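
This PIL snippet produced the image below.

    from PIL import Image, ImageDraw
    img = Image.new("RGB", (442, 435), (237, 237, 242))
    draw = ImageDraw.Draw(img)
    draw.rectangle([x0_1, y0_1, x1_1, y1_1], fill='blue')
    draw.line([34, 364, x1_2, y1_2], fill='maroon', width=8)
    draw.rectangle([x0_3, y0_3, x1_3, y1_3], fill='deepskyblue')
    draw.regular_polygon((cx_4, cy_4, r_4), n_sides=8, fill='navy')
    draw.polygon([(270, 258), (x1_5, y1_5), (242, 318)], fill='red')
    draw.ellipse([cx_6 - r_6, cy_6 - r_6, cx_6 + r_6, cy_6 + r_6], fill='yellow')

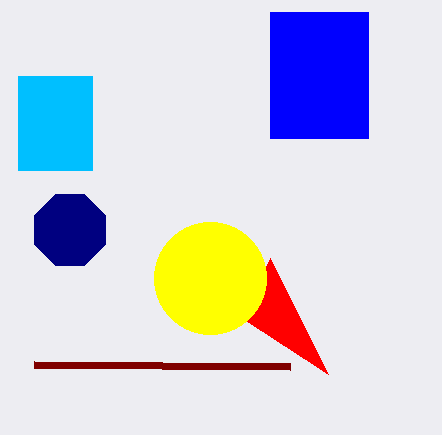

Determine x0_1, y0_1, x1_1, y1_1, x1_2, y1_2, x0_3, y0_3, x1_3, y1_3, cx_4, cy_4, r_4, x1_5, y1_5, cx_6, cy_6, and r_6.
x0_1 = 270, y0_1 = 12, x1_1 = 368, y1_1 = 138, x1_2 = 290, y1_2 = 366, x0_3 = 18, y0_3 = 76, x1_3 = 92, y1_3 = 170, cx_4 = 70, cy_4 = 230, r_4 = 38, x1_5 = 328, y1_5 = 374, cx_6 = 210, cy_6 = 278, r_6 = 56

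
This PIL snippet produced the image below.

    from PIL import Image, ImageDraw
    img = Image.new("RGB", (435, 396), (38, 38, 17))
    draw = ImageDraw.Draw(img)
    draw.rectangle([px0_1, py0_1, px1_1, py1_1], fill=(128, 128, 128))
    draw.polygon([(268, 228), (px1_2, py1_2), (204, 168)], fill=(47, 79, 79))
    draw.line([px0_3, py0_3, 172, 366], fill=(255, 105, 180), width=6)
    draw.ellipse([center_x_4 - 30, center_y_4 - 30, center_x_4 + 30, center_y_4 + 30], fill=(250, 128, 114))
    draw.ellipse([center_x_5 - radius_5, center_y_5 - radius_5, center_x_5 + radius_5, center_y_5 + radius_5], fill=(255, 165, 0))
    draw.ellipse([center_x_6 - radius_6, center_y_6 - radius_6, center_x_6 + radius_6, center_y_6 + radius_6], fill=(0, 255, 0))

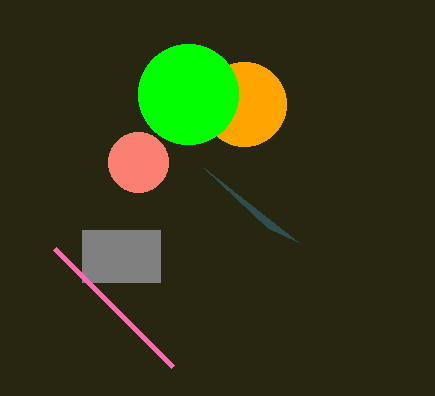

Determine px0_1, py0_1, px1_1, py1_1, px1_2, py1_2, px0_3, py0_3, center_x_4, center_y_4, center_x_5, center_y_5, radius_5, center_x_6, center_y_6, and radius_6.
px0_1 = 82; py0_1 = 230; px1_1 = 160; py1_1 = 282; px1_2 = 298; py1_2 = 242; px0_3 = 54; py0_3 = 248; center_x_4 = 138; center_y_4 = 162; center_x_5 = 244; center_y_5 = 104; radius_5 = 42; center_x_6 = 188; center_y_6 = 94; radius_6 = 50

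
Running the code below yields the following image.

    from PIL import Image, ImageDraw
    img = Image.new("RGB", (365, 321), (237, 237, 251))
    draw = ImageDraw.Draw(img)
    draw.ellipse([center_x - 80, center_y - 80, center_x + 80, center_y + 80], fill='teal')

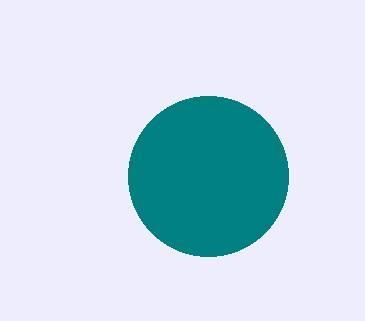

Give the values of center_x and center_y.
center_x = 208; center_y = 176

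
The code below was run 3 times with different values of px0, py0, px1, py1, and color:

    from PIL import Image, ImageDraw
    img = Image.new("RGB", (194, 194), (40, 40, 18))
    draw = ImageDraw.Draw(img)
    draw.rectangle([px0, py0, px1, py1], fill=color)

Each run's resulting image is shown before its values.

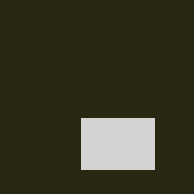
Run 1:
px0 = 81
py0 = 118
px1 = 154
py1 = 169
color = 'lightgray'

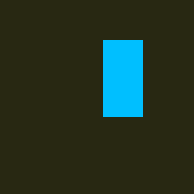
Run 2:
px0 = 103, py0 = 40, px1 = 142, py1 = 116, color = 'deepskyblue'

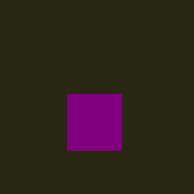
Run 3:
px0 = 67
py0 = 94
px1 = 121
py1 = 150
color = 'purple'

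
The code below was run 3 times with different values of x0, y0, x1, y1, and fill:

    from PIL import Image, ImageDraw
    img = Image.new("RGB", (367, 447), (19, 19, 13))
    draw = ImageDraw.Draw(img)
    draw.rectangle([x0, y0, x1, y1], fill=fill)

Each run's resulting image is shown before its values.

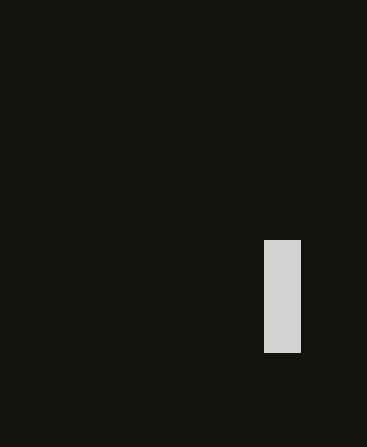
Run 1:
x0 = 264; y0 = 240; x1 = 300; y1 = 352; fill = 'lightgray'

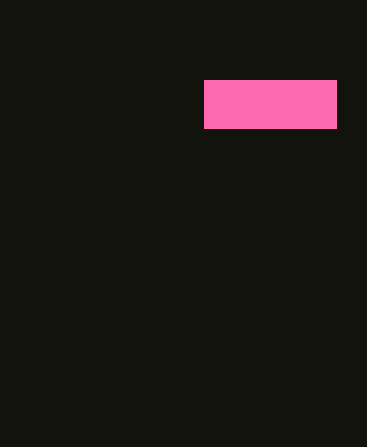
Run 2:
x0 = 204
y0 = 80
x1 = 336
y1 = 128
fill = 'hotpink'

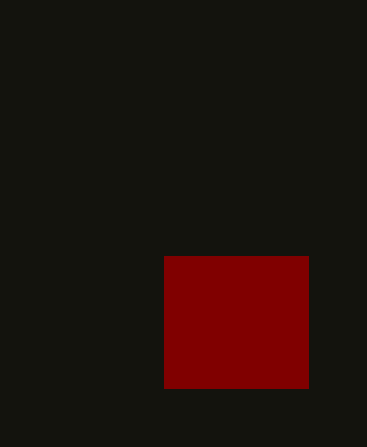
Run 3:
x0 = 164, y0 = 256, x1 = 308, y1 = 388, fill = 'maroon'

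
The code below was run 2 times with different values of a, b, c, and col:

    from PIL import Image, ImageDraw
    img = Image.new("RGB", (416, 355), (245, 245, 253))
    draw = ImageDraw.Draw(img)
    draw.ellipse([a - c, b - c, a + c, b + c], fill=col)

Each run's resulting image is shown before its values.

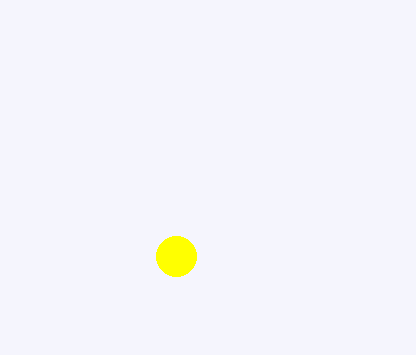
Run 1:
a = 176; b = 256; c = 20; col = 'yellow'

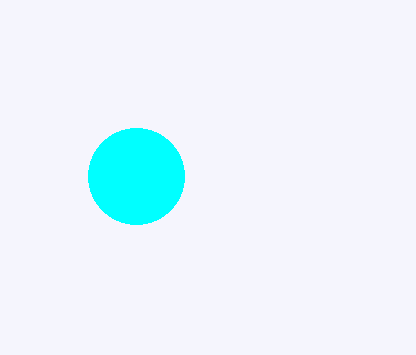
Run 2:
a = 136
b = 176
c = 48
col = 'cyan'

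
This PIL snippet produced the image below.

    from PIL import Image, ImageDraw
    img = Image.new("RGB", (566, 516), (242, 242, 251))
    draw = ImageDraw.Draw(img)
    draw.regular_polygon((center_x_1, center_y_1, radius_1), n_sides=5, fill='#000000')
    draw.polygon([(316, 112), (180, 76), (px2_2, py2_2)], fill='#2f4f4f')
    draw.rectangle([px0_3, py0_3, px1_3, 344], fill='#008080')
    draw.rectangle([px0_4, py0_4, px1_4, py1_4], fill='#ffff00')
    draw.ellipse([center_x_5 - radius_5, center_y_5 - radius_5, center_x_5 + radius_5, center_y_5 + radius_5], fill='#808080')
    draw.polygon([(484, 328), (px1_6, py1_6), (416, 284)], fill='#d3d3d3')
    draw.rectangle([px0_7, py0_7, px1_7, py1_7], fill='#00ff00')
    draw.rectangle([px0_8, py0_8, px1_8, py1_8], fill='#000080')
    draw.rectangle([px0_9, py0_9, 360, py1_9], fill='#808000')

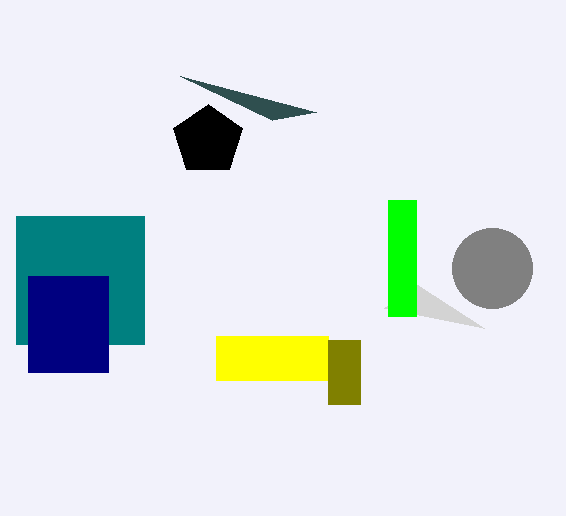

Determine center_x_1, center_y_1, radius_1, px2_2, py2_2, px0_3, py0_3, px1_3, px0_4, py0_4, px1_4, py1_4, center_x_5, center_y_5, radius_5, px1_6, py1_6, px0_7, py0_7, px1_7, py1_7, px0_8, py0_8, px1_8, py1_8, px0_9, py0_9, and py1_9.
center_x_1 = 208, center_y_1 = 140, radius_1 = 36, px2_2 = 272, py2_2 = 120, px0_3 = 16, py0_3 = 216, px1_3 = 144, px0_4 = 216, py0_4 = 336, px1_4 = 328, py1_4 = 380, center_x_5 = 492, center_y_5 = 268, radius_5 = 40, px1_6 = 384, py1_6 = 308, px0_7 = 388, py0_7 = 200, px1_7 = 416, py1_7 = 316, px0_8 = 28, py0_8 = 276, px1_8 = 108, py1_8 = 372, px0_9 = 328, py0_9 = 340, py1_9 = 404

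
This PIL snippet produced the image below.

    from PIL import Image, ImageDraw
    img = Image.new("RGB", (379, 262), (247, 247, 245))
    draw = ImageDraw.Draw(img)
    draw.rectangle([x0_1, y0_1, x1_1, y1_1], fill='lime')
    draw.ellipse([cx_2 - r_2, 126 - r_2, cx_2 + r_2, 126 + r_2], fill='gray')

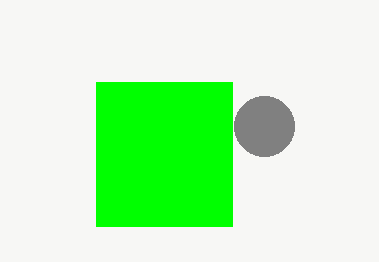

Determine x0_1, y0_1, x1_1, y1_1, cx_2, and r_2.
x0_1 = 96
y0_1 = 82
x1_1 = 232
y1_1 = 226
cx_2 = 264
r_2 = 30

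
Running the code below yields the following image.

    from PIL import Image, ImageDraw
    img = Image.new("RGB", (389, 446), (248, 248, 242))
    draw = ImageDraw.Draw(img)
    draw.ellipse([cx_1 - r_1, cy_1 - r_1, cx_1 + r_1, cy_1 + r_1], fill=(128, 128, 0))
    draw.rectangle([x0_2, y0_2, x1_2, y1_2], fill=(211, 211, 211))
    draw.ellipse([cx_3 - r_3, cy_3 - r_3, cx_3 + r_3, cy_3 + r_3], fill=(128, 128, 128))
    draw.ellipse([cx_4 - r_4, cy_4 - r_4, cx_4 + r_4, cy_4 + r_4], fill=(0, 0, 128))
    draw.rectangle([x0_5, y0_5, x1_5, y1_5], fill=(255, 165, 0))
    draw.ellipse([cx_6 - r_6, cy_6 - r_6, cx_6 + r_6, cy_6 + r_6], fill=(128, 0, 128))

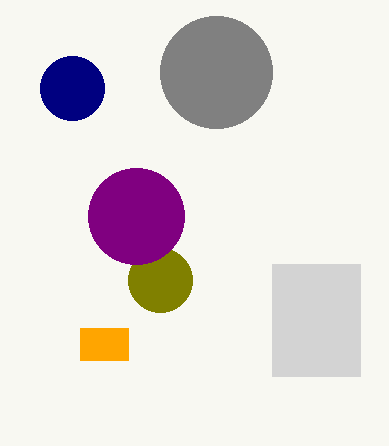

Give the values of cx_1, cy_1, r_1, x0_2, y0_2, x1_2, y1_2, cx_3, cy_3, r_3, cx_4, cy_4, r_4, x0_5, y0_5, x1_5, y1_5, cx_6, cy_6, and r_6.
cx_1 = 160, cy_1 = 280, r_1 = 32, x0_2 = 272, y0_2 = 264, x1_2 = 360, y1_2 = 376, cx_3 = 216, cy_3 = 72, r_3 = 56, cx_4 = 72, cy_4 = 88, r_4 = 32, x0_5 = 80, y0_5 = 328, x1_5 = 128, y1_5 = 360, cx_6 = 136, cy_6 = 216, r_6 = 48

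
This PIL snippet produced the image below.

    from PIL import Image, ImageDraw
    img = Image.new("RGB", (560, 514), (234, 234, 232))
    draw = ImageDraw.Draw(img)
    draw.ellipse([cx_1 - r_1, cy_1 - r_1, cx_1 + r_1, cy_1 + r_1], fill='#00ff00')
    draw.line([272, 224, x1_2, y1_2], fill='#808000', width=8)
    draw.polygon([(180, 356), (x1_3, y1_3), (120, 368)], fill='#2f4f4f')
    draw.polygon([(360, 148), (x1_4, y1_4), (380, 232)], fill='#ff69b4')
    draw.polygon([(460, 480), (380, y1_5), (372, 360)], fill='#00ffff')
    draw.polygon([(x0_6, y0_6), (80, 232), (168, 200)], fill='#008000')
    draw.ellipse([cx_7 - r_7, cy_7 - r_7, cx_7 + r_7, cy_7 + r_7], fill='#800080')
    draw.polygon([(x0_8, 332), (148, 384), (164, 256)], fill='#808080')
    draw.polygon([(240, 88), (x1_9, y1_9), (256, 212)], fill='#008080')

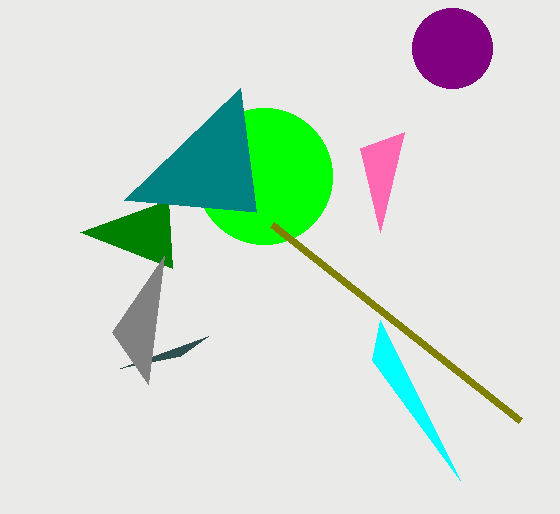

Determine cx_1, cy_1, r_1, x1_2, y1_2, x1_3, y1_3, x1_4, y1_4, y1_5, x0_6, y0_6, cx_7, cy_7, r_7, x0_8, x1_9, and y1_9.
cx_1 = 264, cy_1 = 176, r_1 = 68, x1_2 = 520, y1_2 = 420, x1_3 = 208, y1_3 = 336, x1_4 = 404, y1_4 = 132, y1_5 = 320, x0_6 = 172, y0_6 = 268, cx_7 = 452, cy_7 = 48, r_7 = 40, x0_8 = 112, x1_9 = 124, y1_9 = 200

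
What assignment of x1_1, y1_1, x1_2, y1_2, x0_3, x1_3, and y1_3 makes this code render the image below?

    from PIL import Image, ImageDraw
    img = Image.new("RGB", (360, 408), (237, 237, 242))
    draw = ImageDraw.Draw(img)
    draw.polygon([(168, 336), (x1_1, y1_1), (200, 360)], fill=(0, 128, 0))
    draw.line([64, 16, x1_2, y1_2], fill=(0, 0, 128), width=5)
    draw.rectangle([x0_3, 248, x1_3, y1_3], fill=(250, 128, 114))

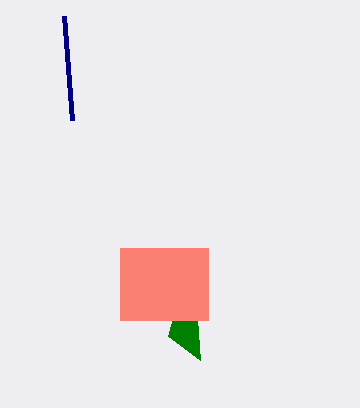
x1_1 = 192
y1_1 = 248
x1_2 = 72
y1_2 = 120
x0_3 = 120
x1_3 = 208
y1_3 = 320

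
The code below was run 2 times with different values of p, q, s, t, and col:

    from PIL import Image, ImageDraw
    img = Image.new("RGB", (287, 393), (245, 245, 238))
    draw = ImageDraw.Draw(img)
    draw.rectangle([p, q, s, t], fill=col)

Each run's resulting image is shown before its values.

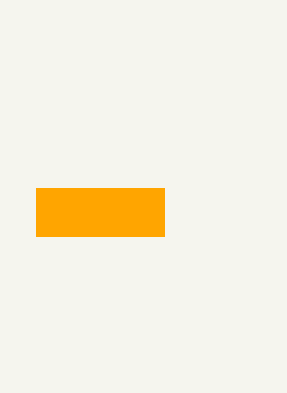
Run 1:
p = 36; q = 188; s = 164; t = 236; col = 'orange'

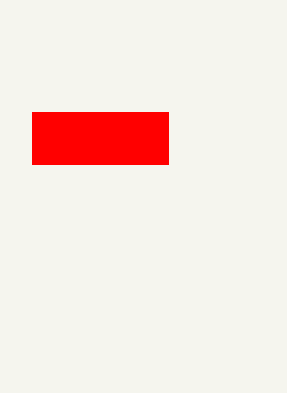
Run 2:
p = 32; q = 112; s = 168; t = 164; col = 'red'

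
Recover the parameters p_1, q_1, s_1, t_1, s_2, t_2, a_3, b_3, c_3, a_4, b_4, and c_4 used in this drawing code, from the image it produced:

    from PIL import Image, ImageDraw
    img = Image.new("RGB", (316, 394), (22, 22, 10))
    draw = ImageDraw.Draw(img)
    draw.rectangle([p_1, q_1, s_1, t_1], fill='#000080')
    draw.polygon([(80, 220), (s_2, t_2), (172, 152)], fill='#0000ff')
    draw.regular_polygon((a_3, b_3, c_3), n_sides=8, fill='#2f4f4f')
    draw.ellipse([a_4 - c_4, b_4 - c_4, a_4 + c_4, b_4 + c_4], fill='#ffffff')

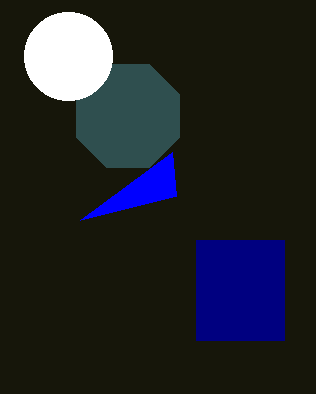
p_1 = 196; q_1 = 240; s_1 = 284; t_1 = 340; s_2 = 176; t_2 = 196; a_3 = 128; b_3 = 116; c_3 = 56; a_4 = 68; b_4 = 56; c_4 = 44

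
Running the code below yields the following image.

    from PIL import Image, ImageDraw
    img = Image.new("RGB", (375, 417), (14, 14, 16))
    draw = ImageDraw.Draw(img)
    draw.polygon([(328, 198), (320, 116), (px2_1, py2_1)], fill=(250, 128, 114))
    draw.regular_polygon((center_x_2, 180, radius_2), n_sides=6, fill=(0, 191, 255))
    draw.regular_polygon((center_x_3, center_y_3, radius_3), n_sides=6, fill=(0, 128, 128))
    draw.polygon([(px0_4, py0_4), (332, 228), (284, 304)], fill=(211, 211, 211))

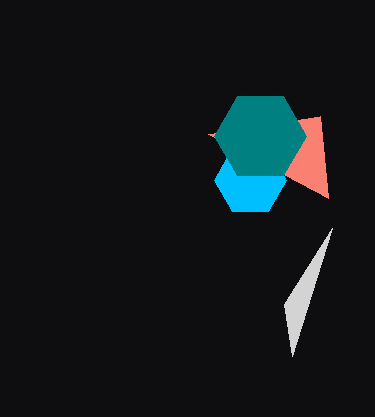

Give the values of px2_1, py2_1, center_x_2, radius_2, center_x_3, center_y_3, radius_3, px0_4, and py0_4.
px2_1 = 208; py2_1 = 134; center_x_2 = 250; radius_2 = 36; center_x_3 = 260; center_y_3 = 136; radius_3 = 46; px0_4 = 292; py0_4 = 356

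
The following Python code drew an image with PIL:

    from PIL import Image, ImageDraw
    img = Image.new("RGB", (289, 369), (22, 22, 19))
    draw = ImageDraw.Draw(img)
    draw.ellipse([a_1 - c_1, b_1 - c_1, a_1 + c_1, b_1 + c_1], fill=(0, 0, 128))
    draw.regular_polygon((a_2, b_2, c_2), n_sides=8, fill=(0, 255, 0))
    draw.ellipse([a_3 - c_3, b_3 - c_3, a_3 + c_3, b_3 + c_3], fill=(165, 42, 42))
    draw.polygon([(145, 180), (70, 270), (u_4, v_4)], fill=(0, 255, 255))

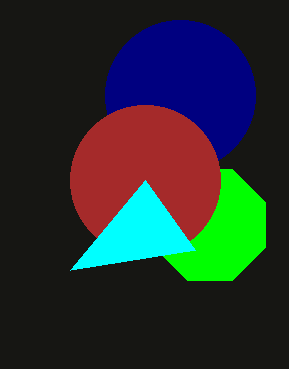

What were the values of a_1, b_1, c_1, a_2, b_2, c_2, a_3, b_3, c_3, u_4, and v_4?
a_1 = 180; b_1 = 95; c_1 = 75; a_2 = 210; b_2 = 225; c_2 = 60; a_3 = 145; b_3 = 180; c_3 = 75; u_4 = 195; v_4 = 250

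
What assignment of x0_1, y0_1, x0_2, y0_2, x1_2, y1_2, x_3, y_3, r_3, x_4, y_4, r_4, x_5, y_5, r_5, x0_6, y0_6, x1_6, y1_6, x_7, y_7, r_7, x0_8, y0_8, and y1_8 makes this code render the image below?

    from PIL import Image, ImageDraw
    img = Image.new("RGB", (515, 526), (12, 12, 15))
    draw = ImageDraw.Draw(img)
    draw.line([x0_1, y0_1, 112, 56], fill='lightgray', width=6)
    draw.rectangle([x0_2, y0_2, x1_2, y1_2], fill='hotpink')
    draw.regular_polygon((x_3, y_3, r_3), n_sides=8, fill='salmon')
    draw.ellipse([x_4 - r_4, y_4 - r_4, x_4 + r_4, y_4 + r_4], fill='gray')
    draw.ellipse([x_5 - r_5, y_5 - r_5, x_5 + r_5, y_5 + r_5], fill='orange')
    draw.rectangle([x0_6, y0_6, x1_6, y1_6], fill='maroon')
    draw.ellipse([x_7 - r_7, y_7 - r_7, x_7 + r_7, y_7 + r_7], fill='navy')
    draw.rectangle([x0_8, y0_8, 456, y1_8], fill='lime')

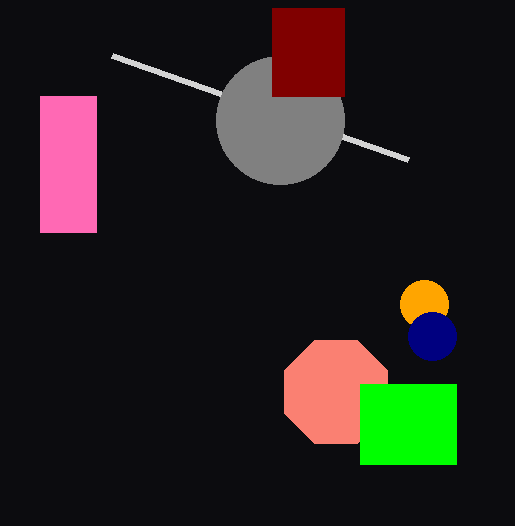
x0_1 = 408; y0_1 = 160; x0_2 = 40; y0_2 = 96; x1_2 = 96; y1_2 = 232; x_3 = 336; y_3 = 392; r_3 = 56; x_4 = 280; y_4 = 120; r_4 = 64; x_5 = 424; y_5 = 304; r_5 = 24; x0_6 = 272; y0_6 = 8; x1_6 = 344; y1_6 = 96; x_7 = 432; y_7 = 336; r_7 = 24; x0_8 = 360; y0_8 = 384; y1_8 = 464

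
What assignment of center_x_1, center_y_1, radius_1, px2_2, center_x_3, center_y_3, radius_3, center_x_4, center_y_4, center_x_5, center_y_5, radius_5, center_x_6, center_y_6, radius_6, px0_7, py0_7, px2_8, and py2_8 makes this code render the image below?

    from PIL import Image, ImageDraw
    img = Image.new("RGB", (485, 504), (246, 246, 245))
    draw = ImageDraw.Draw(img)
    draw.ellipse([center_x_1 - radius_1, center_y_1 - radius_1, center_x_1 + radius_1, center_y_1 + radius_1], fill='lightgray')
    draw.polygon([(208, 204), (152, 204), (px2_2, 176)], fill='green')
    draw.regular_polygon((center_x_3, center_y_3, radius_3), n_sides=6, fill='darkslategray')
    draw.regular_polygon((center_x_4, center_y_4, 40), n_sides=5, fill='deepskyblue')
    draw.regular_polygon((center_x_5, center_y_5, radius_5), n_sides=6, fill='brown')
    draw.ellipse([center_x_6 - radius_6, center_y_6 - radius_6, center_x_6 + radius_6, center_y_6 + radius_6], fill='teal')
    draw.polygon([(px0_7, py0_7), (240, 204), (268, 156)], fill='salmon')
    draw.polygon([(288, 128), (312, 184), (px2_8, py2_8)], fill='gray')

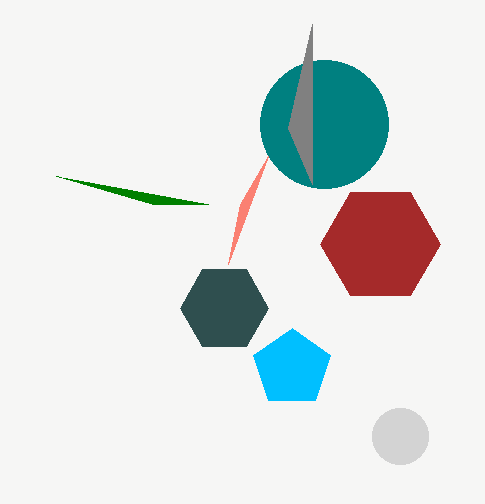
center_x_1 = 400, center_y_1 = 436, radius_1 = 28, px2_2 = 56, center_x_3 = 224, center_y_3 = 308, radius_3 = 44, center_x_4 = 292, center_y_4 = 368, center_x_5 = 380, center_y_5 = 244, radius_5 = 60, center_x_6 = 324, center_y_6 = 124, radius_6 = 64, px0_7 = 228, py0_7 = 264, px2_8 = 312, py2_8 = 24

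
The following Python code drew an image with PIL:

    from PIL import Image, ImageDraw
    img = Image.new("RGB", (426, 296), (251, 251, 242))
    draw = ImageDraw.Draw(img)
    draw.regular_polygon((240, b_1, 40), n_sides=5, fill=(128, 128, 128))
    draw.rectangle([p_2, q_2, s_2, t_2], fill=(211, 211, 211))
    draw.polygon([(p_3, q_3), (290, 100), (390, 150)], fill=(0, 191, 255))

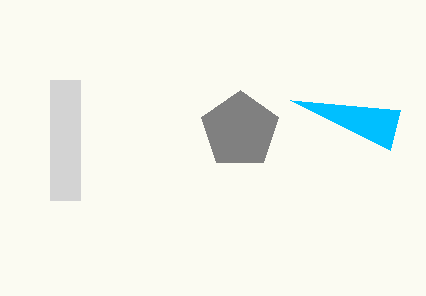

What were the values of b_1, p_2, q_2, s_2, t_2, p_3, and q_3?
b_1 = 130, p_2 = 50, q_2 = 80, s_2 = 80, t_2 = 200, p_3 = 400, q_3 = 110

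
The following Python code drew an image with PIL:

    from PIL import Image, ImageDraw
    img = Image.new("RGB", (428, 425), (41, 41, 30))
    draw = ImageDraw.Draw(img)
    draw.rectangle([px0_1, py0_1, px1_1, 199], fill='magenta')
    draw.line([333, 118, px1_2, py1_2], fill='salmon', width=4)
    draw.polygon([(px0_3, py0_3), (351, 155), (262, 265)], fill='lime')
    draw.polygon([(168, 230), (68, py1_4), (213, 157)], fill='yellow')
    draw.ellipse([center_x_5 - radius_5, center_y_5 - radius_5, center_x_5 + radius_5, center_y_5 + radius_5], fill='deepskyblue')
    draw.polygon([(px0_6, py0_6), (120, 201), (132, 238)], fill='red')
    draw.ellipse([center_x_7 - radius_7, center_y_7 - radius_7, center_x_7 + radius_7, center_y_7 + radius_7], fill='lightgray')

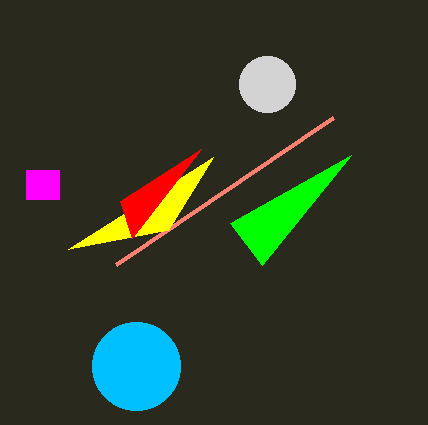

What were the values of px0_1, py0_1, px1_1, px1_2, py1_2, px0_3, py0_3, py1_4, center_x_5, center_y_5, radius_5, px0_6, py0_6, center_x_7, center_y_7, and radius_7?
px0_1 = 26
py0_1 = 170
px1_1 = 59
px1_2 = 116
py1_2 = 265
px0_3 = 230
py0_3 = 223
py1_4 = 249
center_x_5 = 136
center_y_5 = 366
radius_5 = 44
px0_6 = 201
py0_6 = 149
center_x_7 = 267
center_y_7 = 84
radius_7 = 28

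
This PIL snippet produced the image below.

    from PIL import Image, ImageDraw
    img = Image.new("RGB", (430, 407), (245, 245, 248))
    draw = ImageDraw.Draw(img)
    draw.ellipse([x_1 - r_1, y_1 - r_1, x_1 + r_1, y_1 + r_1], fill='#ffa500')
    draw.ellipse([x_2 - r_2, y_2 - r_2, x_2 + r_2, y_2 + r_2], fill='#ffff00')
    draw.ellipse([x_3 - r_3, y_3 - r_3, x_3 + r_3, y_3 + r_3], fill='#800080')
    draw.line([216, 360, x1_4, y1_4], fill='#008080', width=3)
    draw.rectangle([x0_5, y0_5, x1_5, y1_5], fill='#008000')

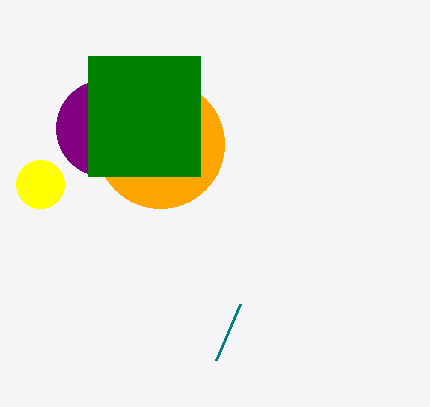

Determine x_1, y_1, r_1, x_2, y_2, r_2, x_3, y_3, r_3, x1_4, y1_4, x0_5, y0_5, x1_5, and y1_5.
x_1 = 160; y_1 = 144; r_1 = 64; x_2 = 40; y_2 = 184; r_2 = 24; x_3 = 104; y_3 = 128; r_3 = 48; x1_4 = 240; y1_4 = 304; x0_5 = 88; y0_5 = 56; x1_5 = 200; y1_5 = 176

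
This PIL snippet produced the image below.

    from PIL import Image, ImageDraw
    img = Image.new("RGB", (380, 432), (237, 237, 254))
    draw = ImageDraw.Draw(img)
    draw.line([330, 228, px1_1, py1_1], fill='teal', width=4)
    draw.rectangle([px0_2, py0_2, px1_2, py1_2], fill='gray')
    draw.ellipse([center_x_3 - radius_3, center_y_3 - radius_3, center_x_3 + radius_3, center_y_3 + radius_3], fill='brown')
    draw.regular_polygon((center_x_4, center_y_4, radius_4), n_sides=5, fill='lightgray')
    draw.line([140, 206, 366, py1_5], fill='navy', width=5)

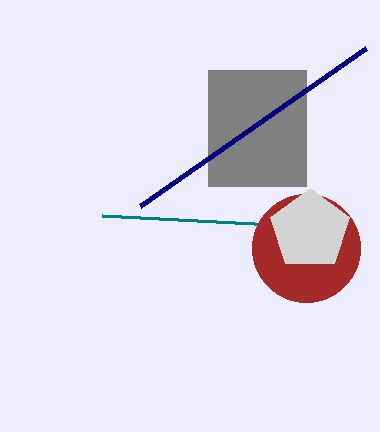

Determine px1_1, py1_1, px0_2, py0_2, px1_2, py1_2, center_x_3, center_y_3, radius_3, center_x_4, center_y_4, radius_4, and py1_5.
px1_1 = 102
py1_1 = 216
px0_2 = 208
py0_2 = 70
px1_2 = 306
py1_2 = 186
center_x_3 = 306
center_y_3 = 248
radius_3 = 54
center_x_4 = 310
center_y_4 = 230
radius_4 = 42
py1_5 = 48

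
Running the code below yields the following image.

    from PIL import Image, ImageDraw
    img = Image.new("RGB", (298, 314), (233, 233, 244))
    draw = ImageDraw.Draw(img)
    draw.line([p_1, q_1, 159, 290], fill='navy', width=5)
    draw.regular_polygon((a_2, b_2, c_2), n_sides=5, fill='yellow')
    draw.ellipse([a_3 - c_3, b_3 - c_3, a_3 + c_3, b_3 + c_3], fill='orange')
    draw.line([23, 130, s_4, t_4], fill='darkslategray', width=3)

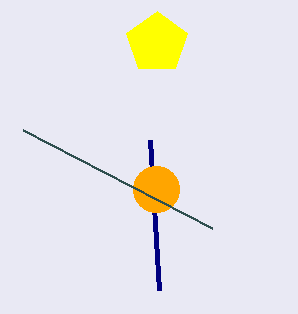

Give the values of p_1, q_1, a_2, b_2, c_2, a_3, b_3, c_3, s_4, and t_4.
p_1 = 150, q_1 = 140, a_2 = 157, b_2 = 43, c_2 = 32, a_3 = 156, b_3 = 189, c_3 = 23, s_4 = 212, t_4 = 228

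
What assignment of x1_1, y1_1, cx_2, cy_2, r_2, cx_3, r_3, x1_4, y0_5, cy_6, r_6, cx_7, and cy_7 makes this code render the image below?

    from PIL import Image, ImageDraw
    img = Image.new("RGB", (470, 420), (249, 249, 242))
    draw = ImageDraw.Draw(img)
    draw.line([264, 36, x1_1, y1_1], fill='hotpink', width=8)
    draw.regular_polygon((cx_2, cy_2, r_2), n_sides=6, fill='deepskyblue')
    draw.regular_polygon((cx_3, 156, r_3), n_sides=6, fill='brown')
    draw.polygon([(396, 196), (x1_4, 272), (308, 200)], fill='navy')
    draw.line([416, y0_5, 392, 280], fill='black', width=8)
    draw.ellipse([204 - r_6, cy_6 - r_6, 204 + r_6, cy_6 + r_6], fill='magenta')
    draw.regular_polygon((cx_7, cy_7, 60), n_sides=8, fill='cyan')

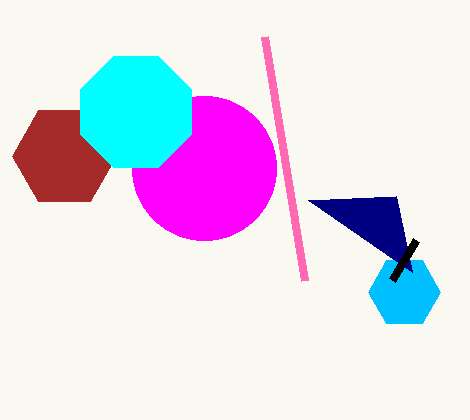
x1_1 = 304
y1_1 = 280
cx_2 = 404
cy_2 = 292
r_2 = 36
cx_3 = 64
r_3 = 52
x1_4 = 412
y0_5 = 240
cy_6 = 168
r_6 = 72
cx_7 = 136
cy_7 = 112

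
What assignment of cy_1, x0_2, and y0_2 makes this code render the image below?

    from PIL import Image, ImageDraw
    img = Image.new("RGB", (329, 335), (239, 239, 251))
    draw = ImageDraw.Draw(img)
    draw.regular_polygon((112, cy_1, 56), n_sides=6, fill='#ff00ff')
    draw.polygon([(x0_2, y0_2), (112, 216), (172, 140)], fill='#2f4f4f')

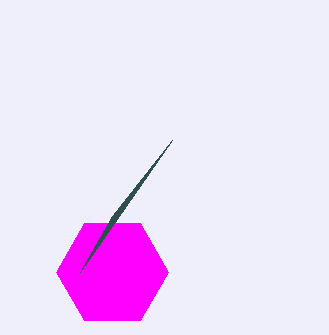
cy_1 = 272
x0_2 = 80
y0_2 = 272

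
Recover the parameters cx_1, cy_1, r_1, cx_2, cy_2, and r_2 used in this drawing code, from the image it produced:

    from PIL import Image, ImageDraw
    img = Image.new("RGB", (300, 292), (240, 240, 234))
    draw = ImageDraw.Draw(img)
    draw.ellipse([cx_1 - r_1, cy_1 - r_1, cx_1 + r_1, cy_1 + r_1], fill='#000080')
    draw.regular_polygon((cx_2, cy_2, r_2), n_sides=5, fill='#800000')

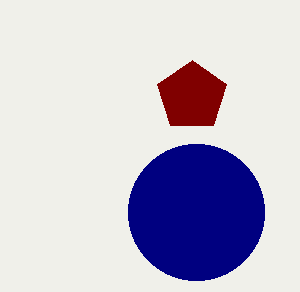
cx_1 = 196, cy_1 = 212, r_1 = 68, cx_2 = 192, cy_2 = 96, r_2 = 36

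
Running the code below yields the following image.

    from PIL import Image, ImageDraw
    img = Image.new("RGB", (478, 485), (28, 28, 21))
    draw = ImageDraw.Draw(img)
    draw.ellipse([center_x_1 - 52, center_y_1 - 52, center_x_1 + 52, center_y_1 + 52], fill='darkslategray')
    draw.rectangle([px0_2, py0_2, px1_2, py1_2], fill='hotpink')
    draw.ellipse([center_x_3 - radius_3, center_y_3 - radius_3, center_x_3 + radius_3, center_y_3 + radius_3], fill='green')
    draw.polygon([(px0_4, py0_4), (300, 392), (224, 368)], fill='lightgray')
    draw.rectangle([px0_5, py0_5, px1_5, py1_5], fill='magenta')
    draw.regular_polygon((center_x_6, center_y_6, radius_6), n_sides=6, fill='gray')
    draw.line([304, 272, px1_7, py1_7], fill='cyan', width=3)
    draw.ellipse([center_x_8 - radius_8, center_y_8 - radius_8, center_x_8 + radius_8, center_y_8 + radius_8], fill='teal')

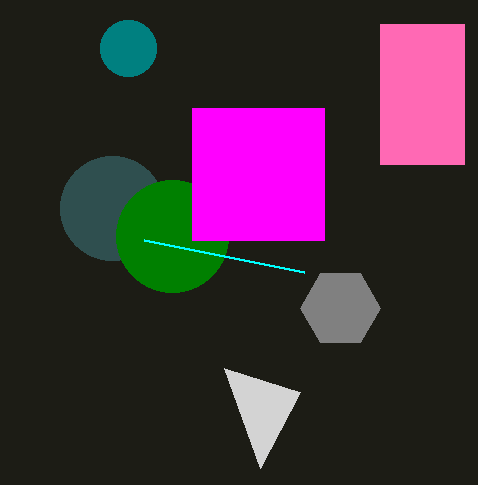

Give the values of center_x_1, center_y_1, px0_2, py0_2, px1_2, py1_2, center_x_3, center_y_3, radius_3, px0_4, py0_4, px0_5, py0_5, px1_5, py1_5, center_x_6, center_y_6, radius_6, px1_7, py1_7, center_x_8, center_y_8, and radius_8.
center_x_1 = 112
center_y_1 = 208
px0_2 = 380
py0_2 = 24
px1_2 = 464
py1_2 = 164
center_x_3 = 172
center_y_3 = 236
radius_3 = 56
px0_4 = 260
py0_4 = 468
px0_5 = 192
py0_5 = 108
px1_5 = 324
py1_5 = 240
center_x_6 = 340
center_y_6 = 308
radius_6 = 40
px1_7 = 144
py1_7 = 240
center_x_8 = 128
center_y_8 = 48
radius_8 = 28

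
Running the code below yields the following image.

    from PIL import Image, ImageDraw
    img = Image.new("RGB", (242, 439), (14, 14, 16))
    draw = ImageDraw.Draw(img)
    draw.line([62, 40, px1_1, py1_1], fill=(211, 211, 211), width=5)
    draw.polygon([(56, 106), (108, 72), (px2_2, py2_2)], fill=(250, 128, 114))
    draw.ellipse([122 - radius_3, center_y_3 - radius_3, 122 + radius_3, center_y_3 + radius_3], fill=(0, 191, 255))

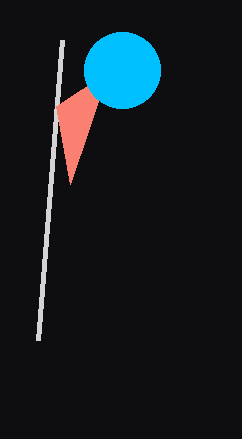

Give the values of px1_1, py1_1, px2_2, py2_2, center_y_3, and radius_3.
px1_1 = 38, py1_1 = 340, px2_2 = 70, py2_2 = 184, center_y_3 = 70, radius_3 = 38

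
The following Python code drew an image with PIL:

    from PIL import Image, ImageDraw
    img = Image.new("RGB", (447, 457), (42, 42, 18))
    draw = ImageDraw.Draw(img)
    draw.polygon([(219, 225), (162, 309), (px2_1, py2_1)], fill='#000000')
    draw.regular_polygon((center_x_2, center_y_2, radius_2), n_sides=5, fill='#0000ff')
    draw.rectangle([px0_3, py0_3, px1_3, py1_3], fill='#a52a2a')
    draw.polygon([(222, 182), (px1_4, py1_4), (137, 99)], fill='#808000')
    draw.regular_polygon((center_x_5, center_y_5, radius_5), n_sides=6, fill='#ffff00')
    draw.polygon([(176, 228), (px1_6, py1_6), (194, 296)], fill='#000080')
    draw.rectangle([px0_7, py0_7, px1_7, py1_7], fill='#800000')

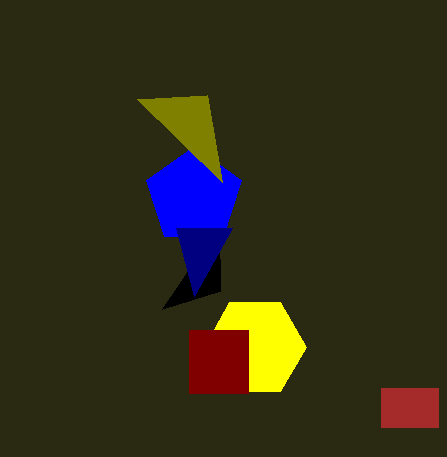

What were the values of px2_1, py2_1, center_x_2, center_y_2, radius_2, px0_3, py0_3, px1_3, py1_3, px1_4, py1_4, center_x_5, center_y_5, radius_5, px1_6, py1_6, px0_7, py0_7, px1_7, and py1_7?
px2_1 = 220; py2_1 = 291; center_x_2 = 194; center_y_2 = 196; radius_2 = 50; px0_3 = 381; py0_3 = 388; px1_3 = 438; py1_3 = 427; px1_4 = 207; py1_4 = 95; center_x_5 = 255; center_y_5 = 347; radius_5 = 51; px1_6 = 232; py1_6 = 228; px0_7 = 189; py0_7 = 330; px1_7 = 248; py1_7 = 393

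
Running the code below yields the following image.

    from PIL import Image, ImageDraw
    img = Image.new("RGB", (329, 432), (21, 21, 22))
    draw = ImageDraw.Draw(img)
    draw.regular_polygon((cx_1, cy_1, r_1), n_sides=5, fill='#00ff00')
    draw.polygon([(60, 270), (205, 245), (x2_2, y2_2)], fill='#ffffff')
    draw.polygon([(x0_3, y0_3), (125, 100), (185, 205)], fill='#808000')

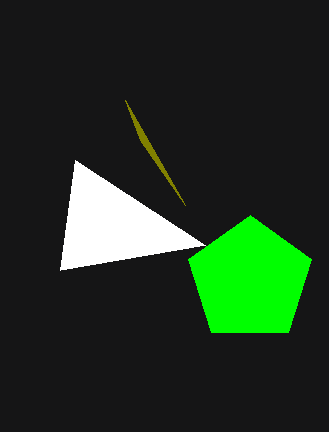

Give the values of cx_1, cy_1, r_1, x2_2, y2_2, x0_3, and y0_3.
cx_1 = 250; cy_1 = 280; r_1 = 65; x2_2 = 75; y2_2 = 160; x0_3 = 140; y0_3 = 140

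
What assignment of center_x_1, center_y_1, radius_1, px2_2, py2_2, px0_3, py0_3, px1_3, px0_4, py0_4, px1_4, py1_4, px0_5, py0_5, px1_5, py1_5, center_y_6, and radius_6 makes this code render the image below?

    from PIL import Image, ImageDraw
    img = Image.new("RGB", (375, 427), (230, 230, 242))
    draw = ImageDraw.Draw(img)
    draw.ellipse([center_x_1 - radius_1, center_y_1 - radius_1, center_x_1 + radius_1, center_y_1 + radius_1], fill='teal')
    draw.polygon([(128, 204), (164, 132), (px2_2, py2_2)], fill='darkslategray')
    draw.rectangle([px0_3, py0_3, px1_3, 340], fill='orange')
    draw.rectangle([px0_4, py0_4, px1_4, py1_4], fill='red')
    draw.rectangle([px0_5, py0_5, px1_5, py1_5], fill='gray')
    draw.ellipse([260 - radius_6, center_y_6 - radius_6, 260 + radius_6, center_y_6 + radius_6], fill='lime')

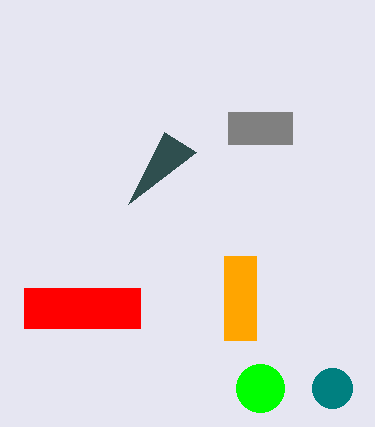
center_x_1 = 332, center_y_1 = 388, radius_1 = 20, px2_2 = 196, py2_2 = 152, px0_3 = 224, py0_3 = 256, px1_3 = 256, px0_4 = 24, py0_4 = 288, px1_4 = 140, py1_4 = 328, px0_5 = 228, py0_5 = 112, px1_5 = 292, py1_5 = 144, center_y_6 = 388, radius_6 = 24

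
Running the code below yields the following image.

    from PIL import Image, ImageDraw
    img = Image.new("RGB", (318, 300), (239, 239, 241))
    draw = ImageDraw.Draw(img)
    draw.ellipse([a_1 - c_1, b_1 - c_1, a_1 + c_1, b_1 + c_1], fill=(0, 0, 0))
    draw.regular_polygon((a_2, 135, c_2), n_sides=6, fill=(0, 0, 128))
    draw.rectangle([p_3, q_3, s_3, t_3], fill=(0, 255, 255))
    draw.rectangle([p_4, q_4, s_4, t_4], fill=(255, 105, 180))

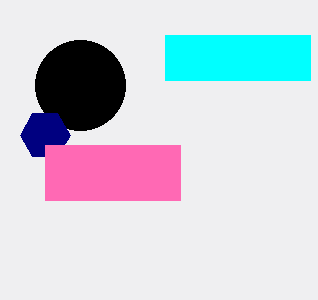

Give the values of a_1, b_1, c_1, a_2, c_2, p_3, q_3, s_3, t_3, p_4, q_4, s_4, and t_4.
a_1 = 80
b_1 = 85
c_1 = 45
a_2 = 45
c_2 = 25
p_3 = 165
q_3 = 35
s_3 = 310
t_3 = 80
p_4 = 45
q_4 = 145
s_4 = 180
t_4 = 200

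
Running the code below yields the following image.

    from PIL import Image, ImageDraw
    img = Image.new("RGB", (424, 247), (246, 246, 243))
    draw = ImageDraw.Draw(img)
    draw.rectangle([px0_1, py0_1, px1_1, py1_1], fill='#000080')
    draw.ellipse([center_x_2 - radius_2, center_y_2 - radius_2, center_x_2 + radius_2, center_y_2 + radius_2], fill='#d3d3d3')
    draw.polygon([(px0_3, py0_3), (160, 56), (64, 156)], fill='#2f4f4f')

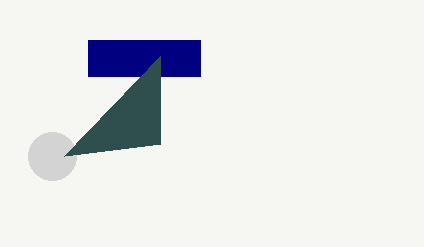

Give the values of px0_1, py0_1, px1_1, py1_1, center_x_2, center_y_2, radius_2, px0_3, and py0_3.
px0_1 = 88; py0_1 = 40; px1_1 = 200; py1_1 = 76; center_x_2 = 52; center_y_2 = 156; radius_2 = 24; px0_3 = 160; py0_3 = 144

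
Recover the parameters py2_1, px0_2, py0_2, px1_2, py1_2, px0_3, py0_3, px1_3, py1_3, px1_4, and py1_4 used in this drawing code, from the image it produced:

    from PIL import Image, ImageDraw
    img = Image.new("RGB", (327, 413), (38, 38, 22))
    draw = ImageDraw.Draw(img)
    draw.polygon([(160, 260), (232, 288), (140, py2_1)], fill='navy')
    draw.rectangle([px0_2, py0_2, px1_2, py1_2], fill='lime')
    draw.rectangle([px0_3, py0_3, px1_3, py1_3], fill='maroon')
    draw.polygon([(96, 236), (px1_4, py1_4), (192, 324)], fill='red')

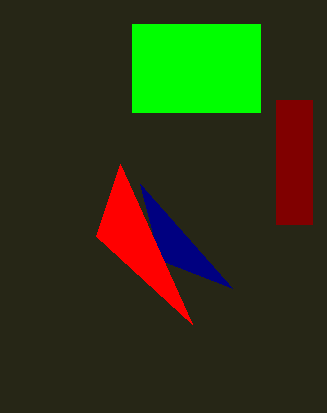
py2_1 = 184; px0_2 = 132; py0_2 = 24; px1_2 = 260; py1_2 = 112; px0_3 = 276; py0_3 = 100; px1_3 = 312; py1_3 = 224; px1_4 = 120; py1_4 = 164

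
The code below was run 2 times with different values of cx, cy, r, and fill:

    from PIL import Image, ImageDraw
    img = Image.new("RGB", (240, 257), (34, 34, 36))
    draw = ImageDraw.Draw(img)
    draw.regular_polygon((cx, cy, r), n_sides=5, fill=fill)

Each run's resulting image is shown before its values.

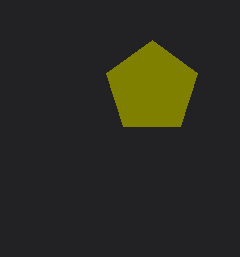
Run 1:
cx = 152
cy = 88
r = 48
fill = 'olive'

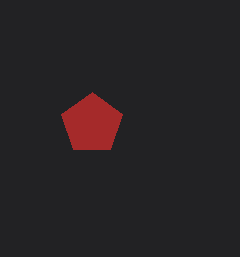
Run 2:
cx = 92, cy = 124, r = 32, fill = 'brown'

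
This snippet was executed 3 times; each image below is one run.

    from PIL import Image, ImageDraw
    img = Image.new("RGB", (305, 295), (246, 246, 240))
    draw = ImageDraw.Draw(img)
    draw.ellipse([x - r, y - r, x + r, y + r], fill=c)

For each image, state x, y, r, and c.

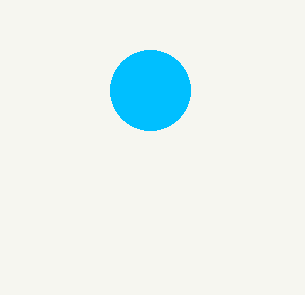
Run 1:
x = 150; y = 90; r = 40; c = 'deepskyblue'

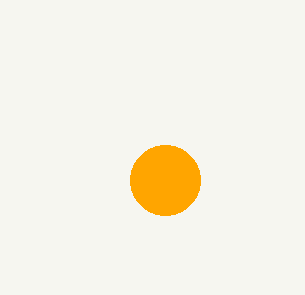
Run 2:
x = 165, y = 180, r = 35, c = 'orange'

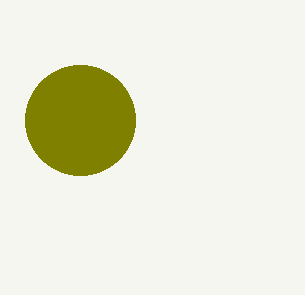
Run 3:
x = 80
y = 120
r = 55
c = 'olive'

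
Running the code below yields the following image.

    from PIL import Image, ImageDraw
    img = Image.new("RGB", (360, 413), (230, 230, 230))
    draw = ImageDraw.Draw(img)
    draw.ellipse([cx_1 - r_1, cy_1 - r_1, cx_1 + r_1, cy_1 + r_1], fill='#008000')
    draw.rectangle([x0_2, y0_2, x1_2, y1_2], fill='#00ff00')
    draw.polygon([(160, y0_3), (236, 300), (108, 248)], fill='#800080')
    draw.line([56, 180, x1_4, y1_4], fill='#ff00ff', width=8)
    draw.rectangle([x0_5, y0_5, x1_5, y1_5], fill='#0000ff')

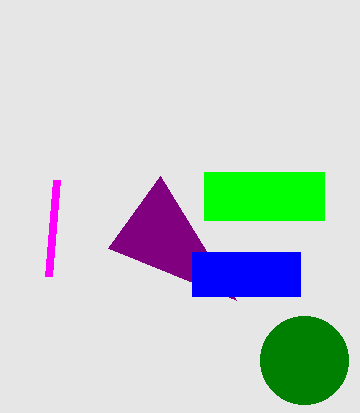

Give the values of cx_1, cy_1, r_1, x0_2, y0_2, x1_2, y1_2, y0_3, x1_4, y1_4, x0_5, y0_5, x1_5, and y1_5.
cx_1 = 304
cy_1 = 360
r_1 = 44
x0_2 = 204
y0_2 = 172
x1_2 = 324
y1_2 = 220
y0_3 = 176
x1_4 = 48
y1_4 = 276
x0_5 = 192
y0_5 = 252
x1_5 = 300
y1_5 = 296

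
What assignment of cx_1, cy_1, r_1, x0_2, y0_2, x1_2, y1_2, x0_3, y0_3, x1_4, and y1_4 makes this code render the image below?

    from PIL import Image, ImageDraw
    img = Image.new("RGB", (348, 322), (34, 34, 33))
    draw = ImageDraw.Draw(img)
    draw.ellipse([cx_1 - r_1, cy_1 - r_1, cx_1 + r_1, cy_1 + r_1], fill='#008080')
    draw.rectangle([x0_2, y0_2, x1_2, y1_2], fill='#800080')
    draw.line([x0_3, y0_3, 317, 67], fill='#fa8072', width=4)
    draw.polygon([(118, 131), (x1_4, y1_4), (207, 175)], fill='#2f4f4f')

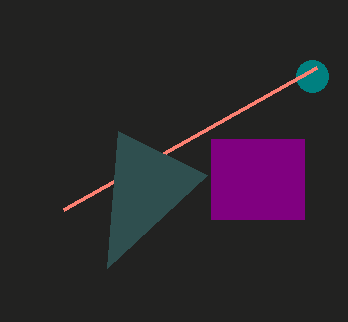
cx_1 = 312, cy_1 = 76, r_1 = 16, x0_2 = 211, y0_2 = 139, x1_2 = 304, y1_2 = 219, x0_3 = 64, y0_3 = 209, x1_4 = 107, y1_4 = 268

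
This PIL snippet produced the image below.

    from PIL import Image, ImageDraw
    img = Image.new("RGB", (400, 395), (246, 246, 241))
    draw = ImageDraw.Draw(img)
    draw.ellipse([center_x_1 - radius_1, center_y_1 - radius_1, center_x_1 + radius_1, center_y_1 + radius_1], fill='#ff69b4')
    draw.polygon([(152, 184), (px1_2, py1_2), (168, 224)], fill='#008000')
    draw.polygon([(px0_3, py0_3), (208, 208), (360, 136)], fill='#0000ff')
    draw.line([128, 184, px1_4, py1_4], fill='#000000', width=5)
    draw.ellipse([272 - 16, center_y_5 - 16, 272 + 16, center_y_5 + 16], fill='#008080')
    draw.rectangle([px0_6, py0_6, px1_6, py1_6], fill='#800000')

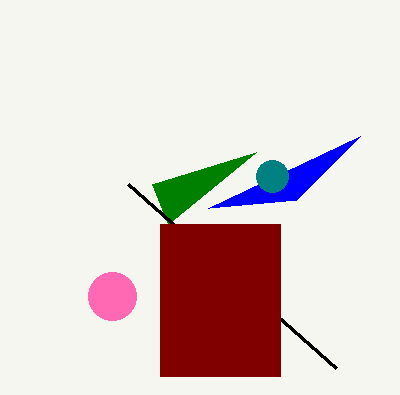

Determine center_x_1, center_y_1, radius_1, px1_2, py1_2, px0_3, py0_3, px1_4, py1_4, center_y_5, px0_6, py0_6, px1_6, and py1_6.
center_x_1 = 112, center_y_1 = 296, radius_1 = 24, px1_2 = 256, py1_2 = 152, px0_3 = 296, py0_3 = 200, px1_4 = 336, py1_4 = 368, center_y_5 = 176, px0_6 = 160, py0_6 = 224, px1_6 = 280, py1_6 = 376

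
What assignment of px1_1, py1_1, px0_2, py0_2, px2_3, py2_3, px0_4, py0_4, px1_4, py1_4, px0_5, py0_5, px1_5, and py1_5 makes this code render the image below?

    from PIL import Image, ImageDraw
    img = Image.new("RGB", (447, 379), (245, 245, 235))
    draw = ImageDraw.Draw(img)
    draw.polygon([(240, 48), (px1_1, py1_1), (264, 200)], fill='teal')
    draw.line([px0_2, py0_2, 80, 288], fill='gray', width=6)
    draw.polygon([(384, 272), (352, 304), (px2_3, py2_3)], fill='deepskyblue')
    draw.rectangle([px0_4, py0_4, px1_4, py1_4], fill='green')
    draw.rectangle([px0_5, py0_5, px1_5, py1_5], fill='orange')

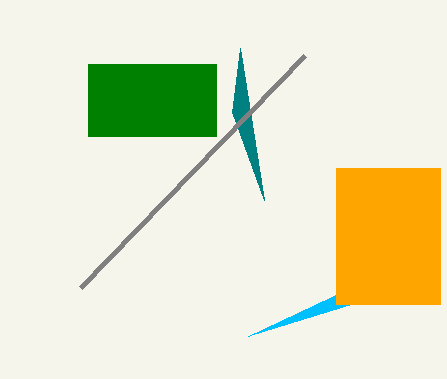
px1_1 = 232; py1_1 = 112; px0_2 = 304; py0_2 = 56; px2_3 = 248; py2_3 = 336; px0_4 = 88; py0_4 = 64; px1_4 = 216; py1_4 = 136; px0_5 = 336; py0_5 = 168; px1_5 = 440; py1_5 = 304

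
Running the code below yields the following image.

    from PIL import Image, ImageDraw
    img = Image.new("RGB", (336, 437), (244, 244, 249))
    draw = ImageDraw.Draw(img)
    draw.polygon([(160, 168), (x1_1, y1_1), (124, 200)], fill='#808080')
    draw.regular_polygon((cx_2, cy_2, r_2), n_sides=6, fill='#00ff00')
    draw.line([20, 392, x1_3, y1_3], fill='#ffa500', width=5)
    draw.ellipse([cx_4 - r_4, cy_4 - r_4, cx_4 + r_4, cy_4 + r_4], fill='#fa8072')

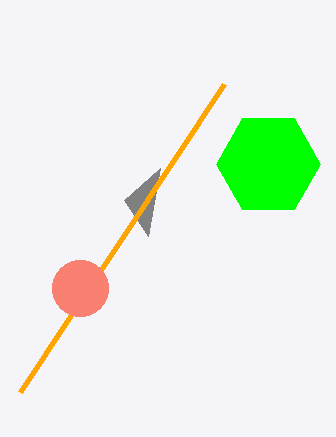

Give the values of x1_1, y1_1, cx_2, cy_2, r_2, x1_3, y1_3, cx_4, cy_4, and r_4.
x1_1 = 148; y1_1 = 236; cx_2 = 268; cy_2 = 164; r_2 = 52; x1_3 = 224; y1_3 = 84; cx_4 = 80; cy_4 = 288; r_4 = 28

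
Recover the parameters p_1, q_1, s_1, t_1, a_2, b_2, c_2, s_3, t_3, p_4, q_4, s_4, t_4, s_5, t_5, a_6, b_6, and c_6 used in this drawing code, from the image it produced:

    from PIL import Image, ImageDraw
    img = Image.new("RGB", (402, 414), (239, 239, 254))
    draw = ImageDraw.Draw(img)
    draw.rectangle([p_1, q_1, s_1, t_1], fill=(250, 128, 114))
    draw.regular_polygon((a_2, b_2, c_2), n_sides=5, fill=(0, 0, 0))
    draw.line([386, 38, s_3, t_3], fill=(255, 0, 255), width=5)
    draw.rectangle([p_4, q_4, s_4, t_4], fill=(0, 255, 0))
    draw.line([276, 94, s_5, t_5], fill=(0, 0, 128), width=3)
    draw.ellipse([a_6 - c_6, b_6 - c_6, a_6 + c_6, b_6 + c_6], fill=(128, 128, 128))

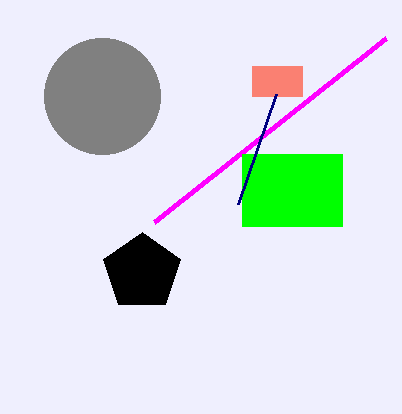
p_1 = 252; q_1 = 66; s_1 = 302; t_1 = 96; a_2 = 142; b_2 = 272; c_2 = 40; s_3 = 154; t_3 = 222; p_4 = 242; q_4 = 154; s_4 = 342; t_4 = 226; s_5 = 238; t_5 = 204; a_6 = 102; b_6 = 96; c_6 = 58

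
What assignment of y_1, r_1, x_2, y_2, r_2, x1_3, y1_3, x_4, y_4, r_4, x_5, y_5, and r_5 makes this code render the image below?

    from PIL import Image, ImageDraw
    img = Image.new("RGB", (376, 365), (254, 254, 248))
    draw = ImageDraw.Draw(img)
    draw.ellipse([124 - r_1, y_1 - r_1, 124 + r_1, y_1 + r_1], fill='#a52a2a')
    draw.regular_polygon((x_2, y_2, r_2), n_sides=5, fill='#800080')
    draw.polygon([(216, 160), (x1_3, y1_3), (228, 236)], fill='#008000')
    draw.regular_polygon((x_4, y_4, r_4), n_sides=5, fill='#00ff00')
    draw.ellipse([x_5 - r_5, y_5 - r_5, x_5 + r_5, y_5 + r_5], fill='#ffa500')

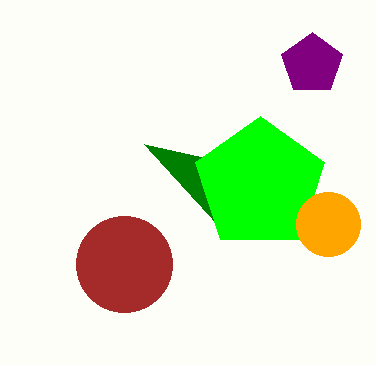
y_1 = 264
r_1 = 48
x_2 = 312
y_2 = 64
r_2 = 32
x1_3 = 144
y1_3 = 144
x_4 = 260
y_4 = 184
r_4 = 68
x_5 = 328
y_5 = 224
r_5 = 32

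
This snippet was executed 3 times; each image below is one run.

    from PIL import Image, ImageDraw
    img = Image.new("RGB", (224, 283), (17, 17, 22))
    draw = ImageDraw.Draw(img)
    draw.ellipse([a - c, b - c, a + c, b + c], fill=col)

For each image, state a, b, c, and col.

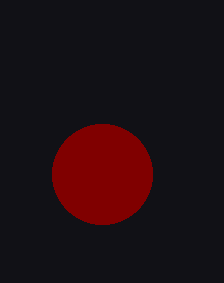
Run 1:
a = 102, b = 174, c = 50, col = 'maroon'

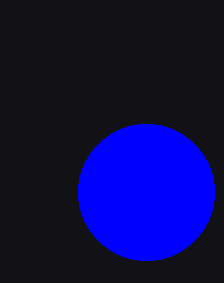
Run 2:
a = 146; b = 192; c = 68; col = 'blue'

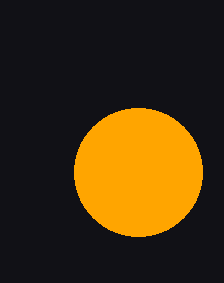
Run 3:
a = 138
b = 172
c = 64
col = 'orange'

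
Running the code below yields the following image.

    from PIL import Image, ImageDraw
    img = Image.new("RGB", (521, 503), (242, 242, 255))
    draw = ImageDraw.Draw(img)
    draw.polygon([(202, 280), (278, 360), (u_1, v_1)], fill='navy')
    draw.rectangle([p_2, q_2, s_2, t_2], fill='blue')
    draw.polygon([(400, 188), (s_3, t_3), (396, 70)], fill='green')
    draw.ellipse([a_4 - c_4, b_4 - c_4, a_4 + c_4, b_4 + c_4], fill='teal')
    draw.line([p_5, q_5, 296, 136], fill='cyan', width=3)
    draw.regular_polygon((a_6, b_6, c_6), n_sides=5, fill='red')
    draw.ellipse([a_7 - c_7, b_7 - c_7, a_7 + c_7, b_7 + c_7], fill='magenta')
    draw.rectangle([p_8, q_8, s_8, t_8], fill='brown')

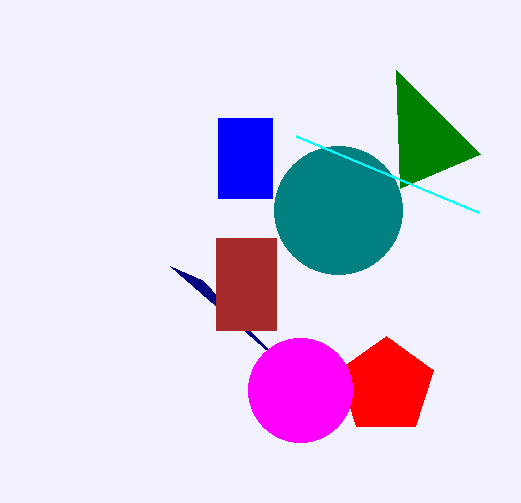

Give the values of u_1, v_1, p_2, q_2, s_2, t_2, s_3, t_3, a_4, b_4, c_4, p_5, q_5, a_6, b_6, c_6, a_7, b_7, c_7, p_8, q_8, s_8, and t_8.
u_1 = 170; v_1 = 266; p_2 = 218; q_2 = 118; s_2 = 272; t_2 = 198; s_3 = 480; t_3 = 154; a_4 = 338; b_4 = 210; c_4 = 64; p_5 = 478; q_5 = 212; a_6 = 386; b_6 = 386; c_6 = 50; a_7 = 300; b_7 = 390; c_7 = 52; p_8 = 216; q_8 = 238; s_8 = 276; t_8 = 330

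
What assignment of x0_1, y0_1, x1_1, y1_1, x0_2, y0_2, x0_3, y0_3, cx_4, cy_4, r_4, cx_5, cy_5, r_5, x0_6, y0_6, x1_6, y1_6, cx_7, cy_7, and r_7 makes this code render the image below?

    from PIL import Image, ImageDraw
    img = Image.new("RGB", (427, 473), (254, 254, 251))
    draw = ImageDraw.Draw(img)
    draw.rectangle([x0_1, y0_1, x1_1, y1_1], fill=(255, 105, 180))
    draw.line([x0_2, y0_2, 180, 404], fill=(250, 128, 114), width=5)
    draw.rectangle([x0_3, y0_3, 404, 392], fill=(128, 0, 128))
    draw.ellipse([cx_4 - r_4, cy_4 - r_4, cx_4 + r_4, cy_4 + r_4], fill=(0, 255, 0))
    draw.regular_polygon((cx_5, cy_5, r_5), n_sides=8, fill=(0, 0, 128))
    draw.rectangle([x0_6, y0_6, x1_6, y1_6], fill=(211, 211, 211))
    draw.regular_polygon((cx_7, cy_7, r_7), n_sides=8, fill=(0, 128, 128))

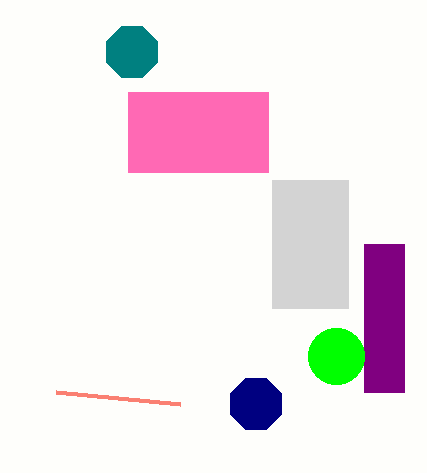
x0_1 = 128
y0_1 = 92
x1_1 = 268
y1_1 = 172
x0_2 = 56
y0_2 = 392
x0_3 = 364
y0_3 = 244
cx_4 = 336
cy_4 = 356
r_4 = 28
cx_5 = 256
cy_5 = 404
r_5 = 28
x0_6 = 272
y0_6 = 180
x1_6 = 348
y1_6 = 308
cx_7 = 132
cy_7 = 52
r_7 = 28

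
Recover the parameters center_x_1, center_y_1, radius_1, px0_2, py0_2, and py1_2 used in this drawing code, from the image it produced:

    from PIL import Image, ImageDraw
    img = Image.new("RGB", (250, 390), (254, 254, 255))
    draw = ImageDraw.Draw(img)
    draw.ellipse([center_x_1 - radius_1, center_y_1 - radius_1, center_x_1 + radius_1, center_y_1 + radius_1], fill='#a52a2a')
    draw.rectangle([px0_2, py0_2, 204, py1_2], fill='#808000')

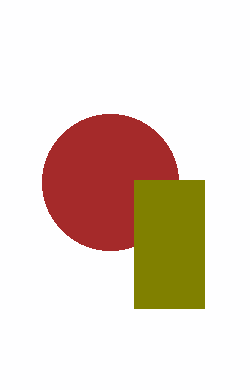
center_x_1 = 110, center_y_1 = 182, radius_1 = 68, px0_2 = 134, py0_2 = 180, py1_2 = 308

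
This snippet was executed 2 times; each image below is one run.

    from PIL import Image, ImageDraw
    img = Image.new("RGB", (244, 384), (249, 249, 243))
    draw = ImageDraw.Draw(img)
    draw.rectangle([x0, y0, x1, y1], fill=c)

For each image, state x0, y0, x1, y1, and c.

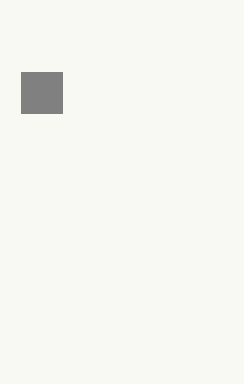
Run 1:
x0 = 21, y0 = 72, x1 = 62, y1 = 113, c = 'gray'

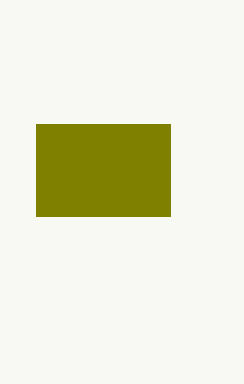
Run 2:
x0 = 36
y0 = 124
x1 = 170
y1 = 216
c = 'olive'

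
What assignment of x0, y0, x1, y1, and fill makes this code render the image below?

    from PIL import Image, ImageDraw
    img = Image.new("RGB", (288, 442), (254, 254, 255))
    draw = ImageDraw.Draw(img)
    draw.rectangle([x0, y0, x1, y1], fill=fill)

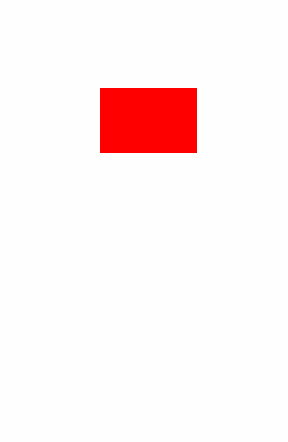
x0 = 100; y0 = 88; x1 = 196; y1 = 152; fill = 'red'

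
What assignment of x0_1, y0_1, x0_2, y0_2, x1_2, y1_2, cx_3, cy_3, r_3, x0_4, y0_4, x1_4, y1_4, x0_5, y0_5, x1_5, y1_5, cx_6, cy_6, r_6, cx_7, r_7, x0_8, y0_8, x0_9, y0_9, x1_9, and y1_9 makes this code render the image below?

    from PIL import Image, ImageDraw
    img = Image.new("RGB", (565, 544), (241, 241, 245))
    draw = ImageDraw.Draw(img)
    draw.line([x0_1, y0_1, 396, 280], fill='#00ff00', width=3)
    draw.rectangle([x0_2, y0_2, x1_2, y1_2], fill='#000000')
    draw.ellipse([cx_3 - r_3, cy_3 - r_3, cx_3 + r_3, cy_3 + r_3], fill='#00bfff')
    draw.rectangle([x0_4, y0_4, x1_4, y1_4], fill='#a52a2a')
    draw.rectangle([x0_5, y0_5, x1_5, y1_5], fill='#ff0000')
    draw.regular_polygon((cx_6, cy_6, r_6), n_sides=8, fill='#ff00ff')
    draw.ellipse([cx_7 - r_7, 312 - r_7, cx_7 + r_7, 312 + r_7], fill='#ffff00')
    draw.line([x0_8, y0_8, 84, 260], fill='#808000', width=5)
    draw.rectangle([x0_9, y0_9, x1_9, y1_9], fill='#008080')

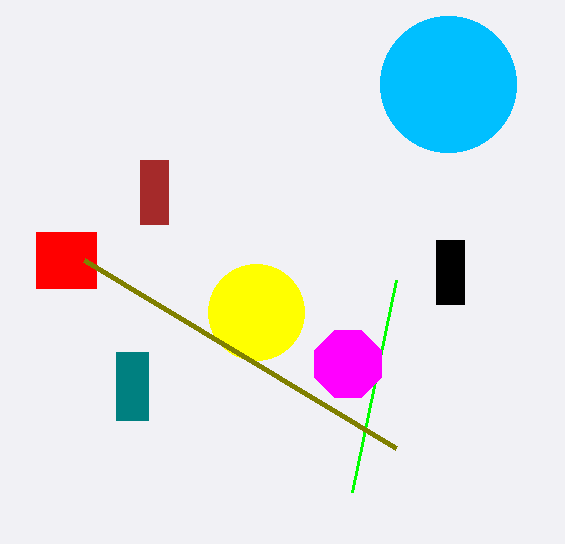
x0_1 = 352
y0_1 = 492
x0_2 = 436
y0_2 = 240
x1_2 = 464
y1_2 = 304
cx_3 = 448
cy_3 = 84
r_3 = 68
x0_4 = 140
y0_4 = 160
x1_4 = 168
y1_4 = 224
x0_5 = 36
y0_5 = 232
x1_5 = 96
y1_5 = 288
cx_6 = 348
cy_6 = 364
r_6 = 36
cx_7 = 256
r_7 = 48
x0_8 = 396
y0_8 = 448
x0_9 = 116
y0_9 = 352
x1_9 = 148
y1_9 = 420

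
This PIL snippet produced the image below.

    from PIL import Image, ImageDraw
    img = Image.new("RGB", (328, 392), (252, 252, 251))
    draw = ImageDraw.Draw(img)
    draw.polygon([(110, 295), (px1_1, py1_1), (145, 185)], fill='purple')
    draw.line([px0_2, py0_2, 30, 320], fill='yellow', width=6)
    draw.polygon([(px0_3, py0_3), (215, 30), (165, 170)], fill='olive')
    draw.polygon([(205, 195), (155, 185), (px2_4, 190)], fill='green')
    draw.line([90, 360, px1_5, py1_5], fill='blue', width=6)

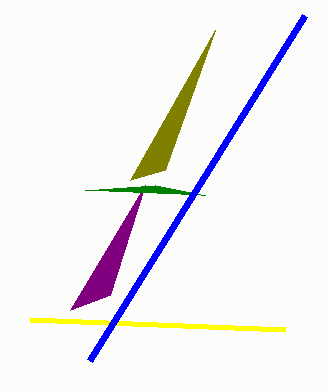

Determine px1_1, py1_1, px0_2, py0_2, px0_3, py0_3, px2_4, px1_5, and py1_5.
px1_1 = 70, py1_1 = 310, px0_2 = 285, py0_2 = 330, px0_3 = 130, py0_3 = 180, px2_4 = 85, px1_5 = 305, py1_5 = 15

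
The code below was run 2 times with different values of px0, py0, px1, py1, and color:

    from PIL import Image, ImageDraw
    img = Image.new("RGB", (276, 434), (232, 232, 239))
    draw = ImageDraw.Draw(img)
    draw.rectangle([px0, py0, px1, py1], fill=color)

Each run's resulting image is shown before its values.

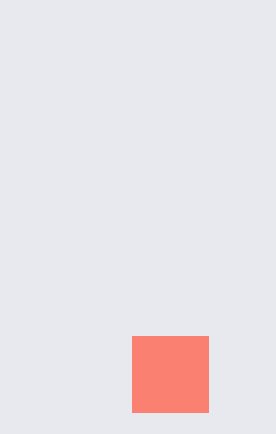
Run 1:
px0 = 132, py0 = 336, px1 = 208, py1 = 412, color = 'salmon'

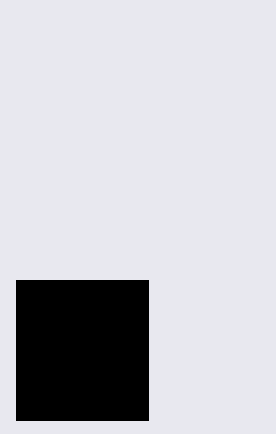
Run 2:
px0 = 16
py0 = 280
px1 = 148
py1 = 420
color = 'black'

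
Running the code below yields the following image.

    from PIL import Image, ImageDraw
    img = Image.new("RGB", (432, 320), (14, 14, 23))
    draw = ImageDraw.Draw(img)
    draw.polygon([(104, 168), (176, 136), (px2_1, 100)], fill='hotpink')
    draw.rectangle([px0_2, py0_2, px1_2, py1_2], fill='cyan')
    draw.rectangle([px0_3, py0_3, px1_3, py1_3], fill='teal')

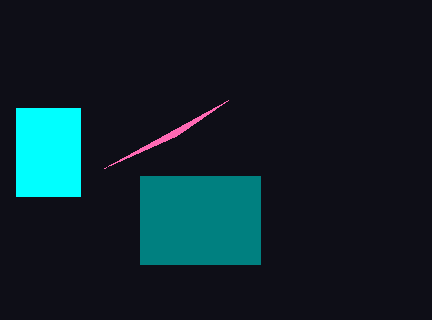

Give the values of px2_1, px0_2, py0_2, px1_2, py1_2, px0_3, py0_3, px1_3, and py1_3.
px2_1 = 228, px0_2 = 16, py0_2 = 108, px1_2 = 80, py1_2 = 196, px0_3 = 140, py0_3 = 176, px1_3 = 260, py1_3 = 264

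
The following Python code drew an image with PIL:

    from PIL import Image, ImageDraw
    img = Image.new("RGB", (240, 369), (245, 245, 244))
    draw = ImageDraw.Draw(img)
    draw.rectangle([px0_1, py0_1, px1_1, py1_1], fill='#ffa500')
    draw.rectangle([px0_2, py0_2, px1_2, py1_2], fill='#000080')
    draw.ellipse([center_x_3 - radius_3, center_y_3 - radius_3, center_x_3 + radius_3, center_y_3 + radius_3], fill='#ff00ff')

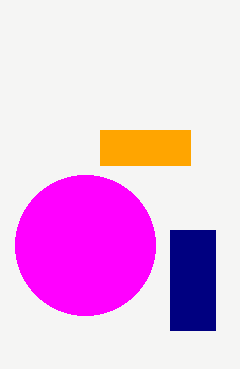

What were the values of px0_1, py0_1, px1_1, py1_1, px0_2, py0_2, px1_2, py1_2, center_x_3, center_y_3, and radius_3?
px0_1 = 100; py0_1 = 130; px1_1 = 190; py1_1 = 165; px0_2 = 170; py0_2 = 230; px1_2 = 215; py1_2 = 330; center_x_3 = 85; center_y_3 = 245; radius_3 = 70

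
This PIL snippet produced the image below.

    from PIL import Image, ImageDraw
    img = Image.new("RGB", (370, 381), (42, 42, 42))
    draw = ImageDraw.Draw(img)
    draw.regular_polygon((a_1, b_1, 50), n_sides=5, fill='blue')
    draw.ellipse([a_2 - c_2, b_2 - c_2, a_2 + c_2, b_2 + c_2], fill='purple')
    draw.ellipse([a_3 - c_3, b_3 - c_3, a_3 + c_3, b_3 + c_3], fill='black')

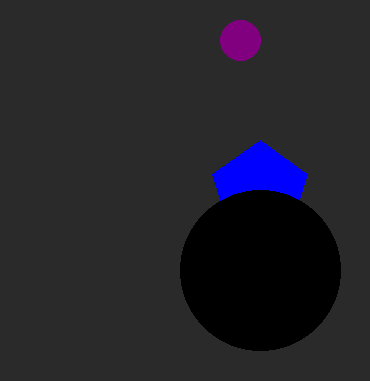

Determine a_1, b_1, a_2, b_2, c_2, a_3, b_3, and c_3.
a_1 = 260; b_1 = 190; a_2 = 240; b_2 = 40; c_2 = 20; a_3 = 260; b_3 = 270; c_3 = 80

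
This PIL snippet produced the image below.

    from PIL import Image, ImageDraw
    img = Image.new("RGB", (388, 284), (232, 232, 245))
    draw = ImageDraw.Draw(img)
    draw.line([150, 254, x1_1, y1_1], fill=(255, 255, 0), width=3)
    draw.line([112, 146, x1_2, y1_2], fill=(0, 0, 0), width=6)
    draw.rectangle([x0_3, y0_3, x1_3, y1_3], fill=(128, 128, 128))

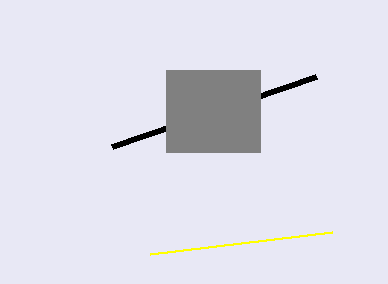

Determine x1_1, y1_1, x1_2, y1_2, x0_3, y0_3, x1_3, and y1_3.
x1_1 = 332; y1_1 = 232; x1_2 = 316; y1_2 = 76; x0_3 = 166; y0_3 = 70; x1_3 = 260; y1_3 = 152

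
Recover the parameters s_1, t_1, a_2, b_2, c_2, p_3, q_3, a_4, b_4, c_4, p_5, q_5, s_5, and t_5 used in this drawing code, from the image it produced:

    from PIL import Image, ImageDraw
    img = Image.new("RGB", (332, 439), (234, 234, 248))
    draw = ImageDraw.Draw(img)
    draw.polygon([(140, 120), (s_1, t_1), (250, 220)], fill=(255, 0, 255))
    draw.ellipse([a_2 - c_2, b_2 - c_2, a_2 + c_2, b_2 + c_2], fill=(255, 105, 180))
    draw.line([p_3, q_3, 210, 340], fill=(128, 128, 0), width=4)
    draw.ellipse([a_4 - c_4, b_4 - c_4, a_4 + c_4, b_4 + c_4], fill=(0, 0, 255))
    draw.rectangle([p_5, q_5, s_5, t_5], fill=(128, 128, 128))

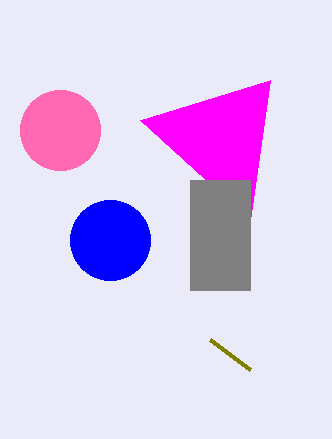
s_1 = 270, t_1 = 80, a_2 = 60, b_2 = 130, c_2 = 40, p_3 = 250, q_3 = 370, a_4 = 110, b_4 = 240, c_4 = 40, p_5 = 190, q_5 = 180, s_5 = 250, t_5 = 290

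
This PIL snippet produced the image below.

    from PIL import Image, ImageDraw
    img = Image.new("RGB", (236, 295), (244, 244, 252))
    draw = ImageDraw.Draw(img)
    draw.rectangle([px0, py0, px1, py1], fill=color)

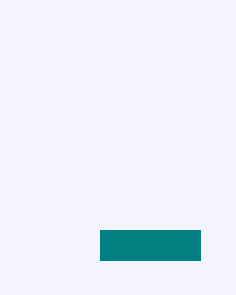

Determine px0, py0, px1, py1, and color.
px0 = 100; py0 = 230; px1 = 200; py1 = 260; color = 'teal'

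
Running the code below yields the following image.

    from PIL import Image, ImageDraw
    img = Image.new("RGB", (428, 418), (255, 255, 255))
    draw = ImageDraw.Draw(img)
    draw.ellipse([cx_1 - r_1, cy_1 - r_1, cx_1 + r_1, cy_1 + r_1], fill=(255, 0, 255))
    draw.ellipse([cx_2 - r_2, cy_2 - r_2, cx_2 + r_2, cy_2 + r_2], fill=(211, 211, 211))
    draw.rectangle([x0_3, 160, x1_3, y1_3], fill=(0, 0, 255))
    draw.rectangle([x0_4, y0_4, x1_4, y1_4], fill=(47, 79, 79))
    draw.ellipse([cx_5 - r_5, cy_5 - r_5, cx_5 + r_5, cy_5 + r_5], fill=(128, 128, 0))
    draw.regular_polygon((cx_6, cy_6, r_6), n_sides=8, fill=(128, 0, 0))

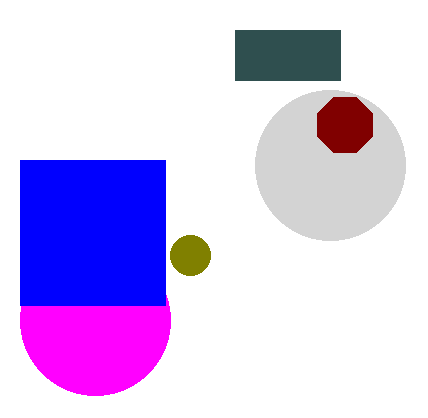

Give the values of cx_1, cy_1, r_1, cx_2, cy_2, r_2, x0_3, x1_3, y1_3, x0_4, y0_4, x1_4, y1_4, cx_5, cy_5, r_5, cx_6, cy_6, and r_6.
cx_1 = 95, cy_1 = 320, r_1 = 75, cx_2 = 330, cy_2 = 165, r_2 = 75, x0_3 = 20, x1_3 = 165, y1_3 = 305, x0_4 = 235, y0_4 = 30, x1_4 = 340, y1_4 = 80, cx_5 = 190, cy_5 = 255, r_5 = 20, cx_6 = 345, cy_6 = 125, r_6 = 30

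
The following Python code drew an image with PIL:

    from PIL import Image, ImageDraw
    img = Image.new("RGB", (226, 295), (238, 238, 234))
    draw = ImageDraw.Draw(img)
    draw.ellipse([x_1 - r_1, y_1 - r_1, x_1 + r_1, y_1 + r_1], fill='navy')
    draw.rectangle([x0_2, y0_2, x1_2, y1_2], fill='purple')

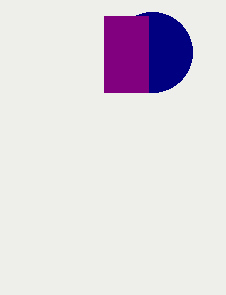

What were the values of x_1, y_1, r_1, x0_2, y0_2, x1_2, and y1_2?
x_1 = 152, y_1 = 52, r_1 = 40, x0_2 = 104, y0_2 = 16, x1_2 = 148, y1_2 = 92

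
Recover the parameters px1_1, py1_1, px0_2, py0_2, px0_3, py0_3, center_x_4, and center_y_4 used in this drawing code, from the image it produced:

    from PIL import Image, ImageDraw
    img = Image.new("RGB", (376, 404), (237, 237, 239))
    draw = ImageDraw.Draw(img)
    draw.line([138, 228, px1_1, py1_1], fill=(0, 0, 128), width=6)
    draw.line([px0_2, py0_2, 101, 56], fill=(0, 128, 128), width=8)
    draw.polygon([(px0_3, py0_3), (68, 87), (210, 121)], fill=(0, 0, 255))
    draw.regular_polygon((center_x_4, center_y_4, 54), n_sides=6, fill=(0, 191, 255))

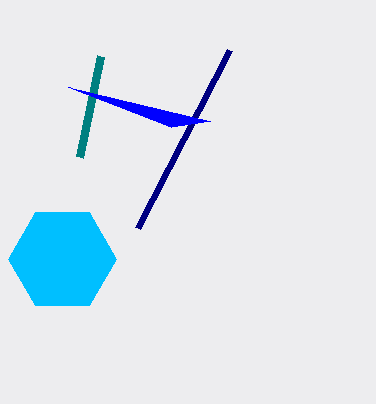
px1_1 = 230, py1_1 = 50, px0_2 = 80, py0_2 = 157, px0_3 = 171, py0_3 = 127, center_x_4 = 62, center_y_4 = 259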